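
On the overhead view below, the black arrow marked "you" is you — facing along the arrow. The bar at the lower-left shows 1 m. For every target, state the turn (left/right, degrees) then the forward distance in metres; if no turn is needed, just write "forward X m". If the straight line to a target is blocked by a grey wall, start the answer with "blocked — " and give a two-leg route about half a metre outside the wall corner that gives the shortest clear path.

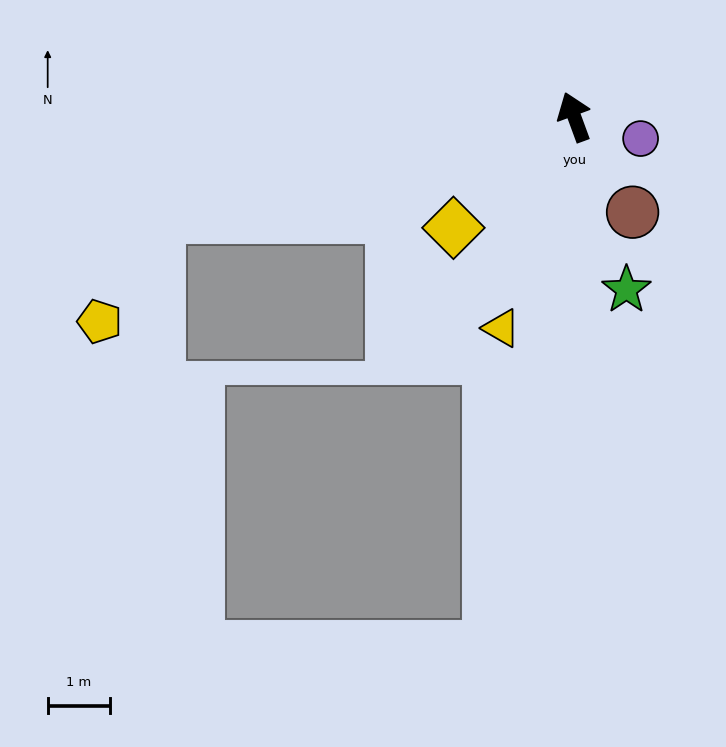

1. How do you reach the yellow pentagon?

blocked — turn left 83°, forward 6.9 m, then turn left 47°, forward 1.9 m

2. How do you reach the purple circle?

turn right 128°, forward 1.1 m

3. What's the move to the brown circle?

turn right 169°, forward 1.8 m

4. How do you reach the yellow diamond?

turn left 112°, forward 2.6 m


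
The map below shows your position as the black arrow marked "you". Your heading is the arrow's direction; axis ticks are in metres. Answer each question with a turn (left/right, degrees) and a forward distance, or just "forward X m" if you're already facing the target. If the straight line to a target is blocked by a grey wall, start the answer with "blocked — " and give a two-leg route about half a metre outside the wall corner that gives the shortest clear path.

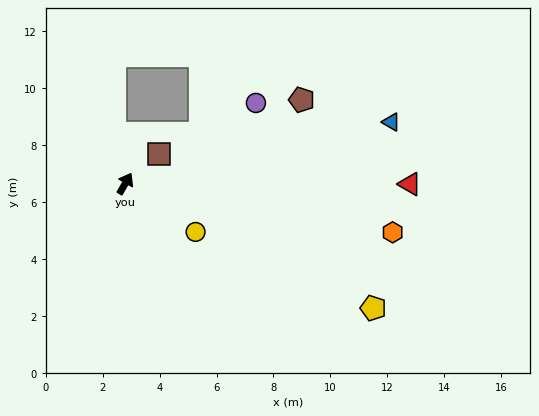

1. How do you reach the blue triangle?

turn right 47°, forward 9.6 m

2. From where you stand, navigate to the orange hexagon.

turn right 71°, forward 9.5 m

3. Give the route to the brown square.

turn right 19°, forward 1.6 m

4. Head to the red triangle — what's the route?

turn right 60°, forward 10.0 m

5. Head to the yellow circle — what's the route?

turn right 95°, forward 3.0 m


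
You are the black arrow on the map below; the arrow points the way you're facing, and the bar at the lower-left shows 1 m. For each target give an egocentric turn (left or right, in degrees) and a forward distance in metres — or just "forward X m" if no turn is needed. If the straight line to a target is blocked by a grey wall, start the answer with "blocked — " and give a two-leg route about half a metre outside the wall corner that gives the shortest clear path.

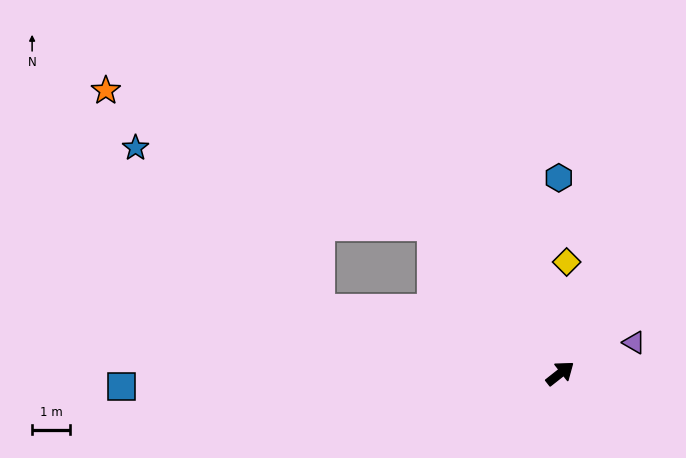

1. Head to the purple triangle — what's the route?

turn right 16°, forward 2.1 m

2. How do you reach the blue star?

blocked — turn left 127°, forward 6.6 m, then turn right 27°, forward 6.4 m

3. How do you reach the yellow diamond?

turn left 48°, forward 2.9 m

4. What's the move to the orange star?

blocked — turn left 92°, forward 5.2 m, then turn left 27°, forward 9.3 m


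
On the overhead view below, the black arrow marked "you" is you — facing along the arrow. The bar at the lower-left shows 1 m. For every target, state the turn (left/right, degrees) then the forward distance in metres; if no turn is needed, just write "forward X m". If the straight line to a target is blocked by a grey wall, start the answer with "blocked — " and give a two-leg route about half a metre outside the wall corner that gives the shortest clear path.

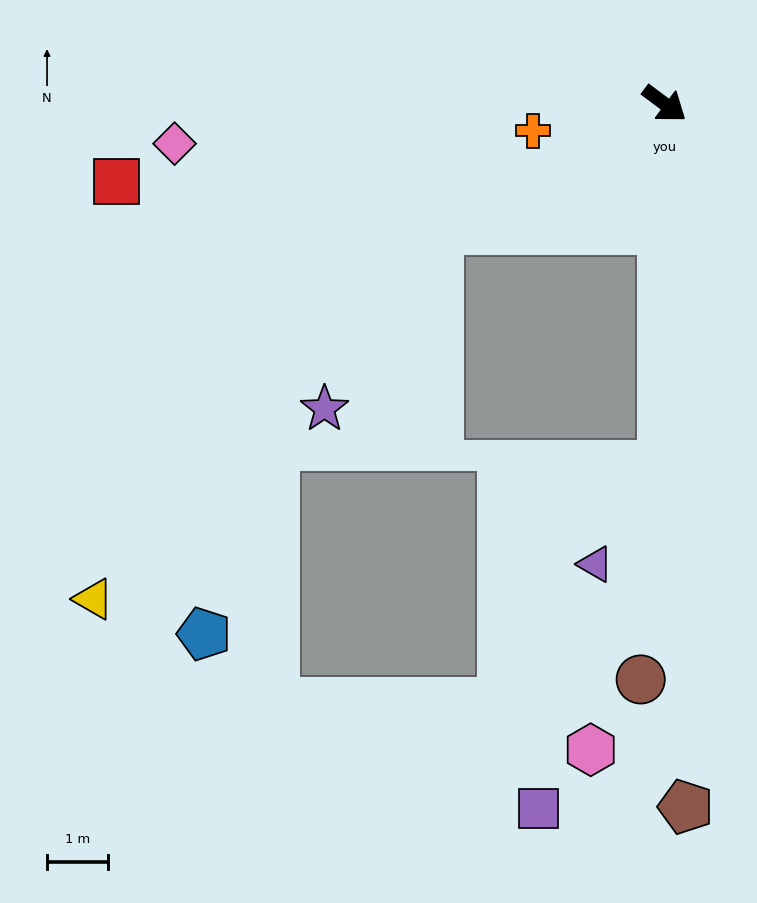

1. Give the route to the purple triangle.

blocked — turn right 53°, forward 5.9 m, then turn right 35°, forward 1.9 m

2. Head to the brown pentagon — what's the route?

turn right 52°, forward 11.5 m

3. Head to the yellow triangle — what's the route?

blocked — turn right 114°, forward 4.2 m, then turn left 18°, forward 8.3 m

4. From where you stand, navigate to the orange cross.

turn right 132°, forward 2.2 m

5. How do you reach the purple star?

blocked — turn right 114°, forward 4.2 m, then turn left 29°, forward 3.5 m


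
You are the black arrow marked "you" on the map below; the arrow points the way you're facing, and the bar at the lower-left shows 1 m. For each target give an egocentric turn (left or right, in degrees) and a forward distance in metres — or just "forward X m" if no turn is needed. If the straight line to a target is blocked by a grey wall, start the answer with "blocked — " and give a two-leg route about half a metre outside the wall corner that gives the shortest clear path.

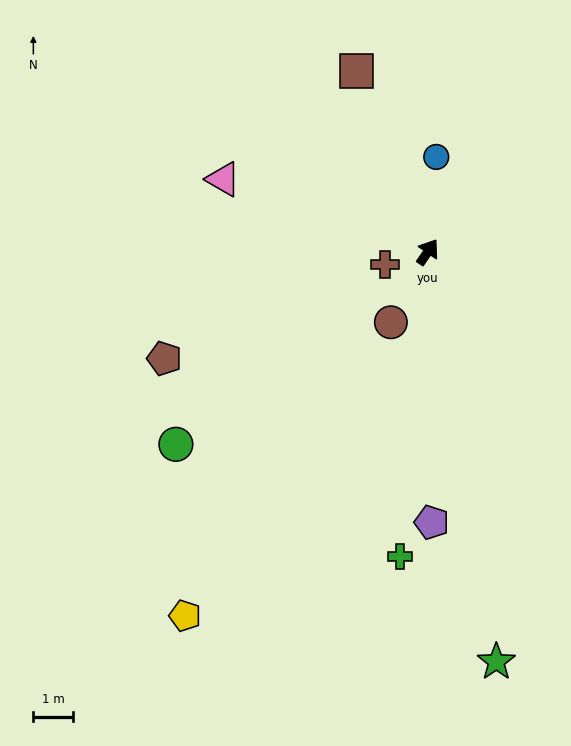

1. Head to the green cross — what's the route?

turn right 151°, forward 7.7 m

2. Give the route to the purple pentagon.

turn right 145°, forward 6.8 m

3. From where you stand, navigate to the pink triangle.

turn left 105°, forward 5.4 m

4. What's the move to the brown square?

turn left 56°, forward 4.9 m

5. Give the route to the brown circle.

turn right 173°, forward 2.0 m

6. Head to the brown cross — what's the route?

turn left 141°, forward 1.1 m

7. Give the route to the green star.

turn right 136°, forward 10.4 m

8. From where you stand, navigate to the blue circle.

turn left 29°, forward 2.4 m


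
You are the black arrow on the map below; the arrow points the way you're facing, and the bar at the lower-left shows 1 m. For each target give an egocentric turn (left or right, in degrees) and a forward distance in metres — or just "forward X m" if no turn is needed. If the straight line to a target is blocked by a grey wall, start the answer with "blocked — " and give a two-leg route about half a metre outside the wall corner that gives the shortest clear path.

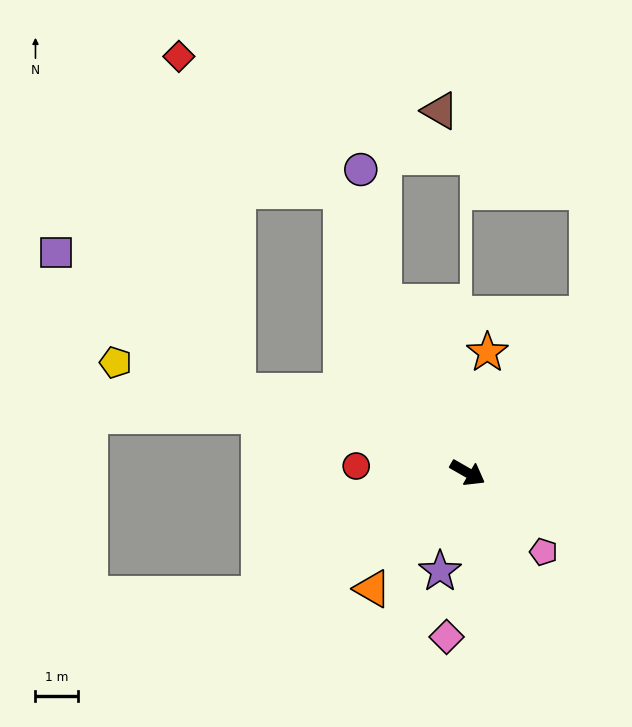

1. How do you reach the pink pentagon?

turn right 16°, forward 2.6 m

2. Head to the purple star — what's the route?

turn right 76°, forward 2.4 m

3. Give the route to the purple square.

blocked — turn right 170°, forward 5.7 m, then turn right 18°, forward 5.3 m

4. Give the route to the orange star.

turn left 111°, forward 2.8 m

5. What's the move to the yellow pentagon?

turn right 168°, forward 8.6 m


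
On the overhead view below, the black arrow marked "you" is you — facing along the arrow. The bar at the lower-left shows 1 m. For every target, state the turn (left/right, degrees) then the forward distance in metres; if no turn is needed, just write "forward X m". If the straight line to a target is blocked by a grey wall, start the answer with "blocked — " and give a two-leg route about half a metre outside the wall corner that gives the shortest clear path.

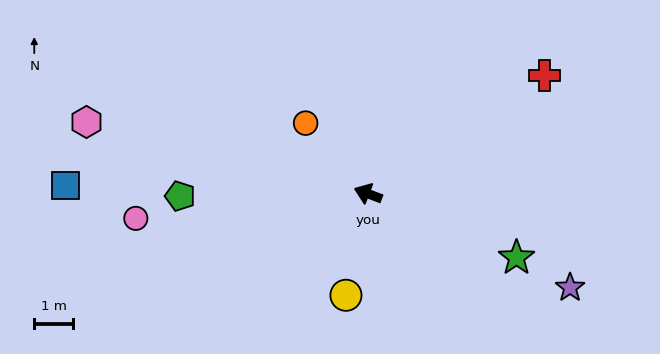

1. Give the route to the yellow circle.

turn left 99°, forward 2.7 m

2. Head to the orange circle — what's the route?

turn right 28°, forward 2.4 m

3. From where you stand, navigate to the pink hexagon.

turn left 6°, forward 7.4 m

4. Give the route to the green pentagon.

turn left 21°, forward 4.8 m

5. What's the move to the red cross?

turn right 125°, forward 5.4 m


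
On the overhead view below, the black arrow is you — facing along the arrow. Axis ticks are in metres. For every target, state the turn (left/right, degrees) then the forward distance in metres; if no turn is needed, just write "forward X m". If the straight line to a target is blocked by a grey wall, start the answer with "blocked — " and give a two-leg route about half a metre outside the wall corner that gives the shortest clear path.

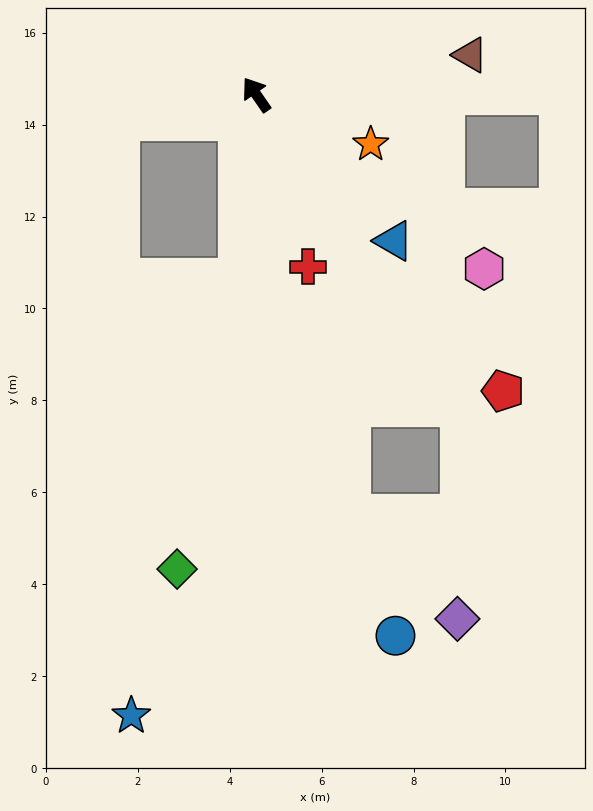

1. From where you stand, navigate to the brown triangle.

turn right 114°, forward 4.7 m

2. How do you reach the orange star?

turn right 148°, forward 2.7 m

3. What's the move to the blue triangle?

turn right 171°, forward 4.4 m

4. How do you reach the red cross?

turn left 162°, forward 3.9 m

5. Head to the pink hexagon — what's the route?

turn right 162°, forward 6.2 m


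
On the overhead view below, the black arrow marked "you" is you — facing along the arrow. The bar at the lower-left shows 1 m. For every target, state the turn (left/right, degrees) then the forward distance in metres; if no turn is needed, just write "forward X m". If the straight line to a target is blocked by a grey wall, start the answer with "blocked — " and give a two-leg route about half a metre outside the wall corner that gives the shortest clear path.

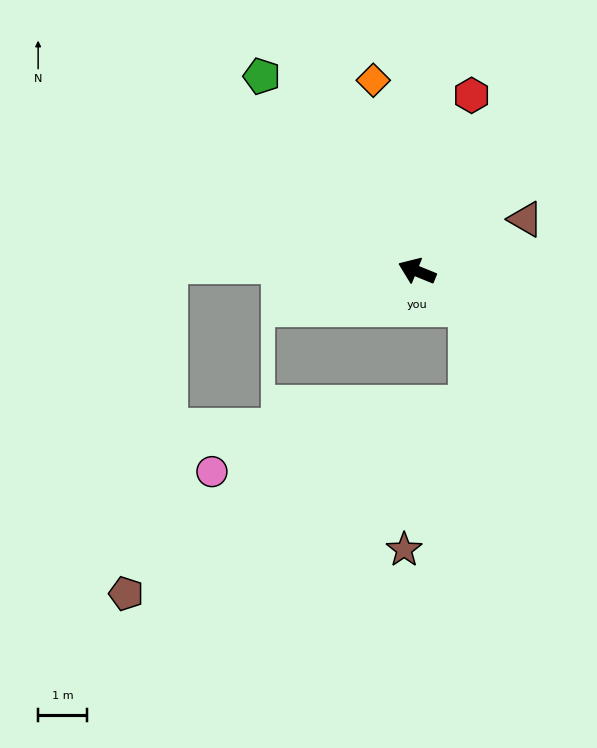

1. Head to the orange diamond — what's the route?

turn right 55°, forward 4.0 m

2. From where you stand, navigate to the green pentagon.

turn right 29°, forward 5.1 m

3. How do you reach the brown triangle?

turn right 132°, forward 2.5 m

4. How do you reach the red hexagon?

turn right 85°, forward 3.8 m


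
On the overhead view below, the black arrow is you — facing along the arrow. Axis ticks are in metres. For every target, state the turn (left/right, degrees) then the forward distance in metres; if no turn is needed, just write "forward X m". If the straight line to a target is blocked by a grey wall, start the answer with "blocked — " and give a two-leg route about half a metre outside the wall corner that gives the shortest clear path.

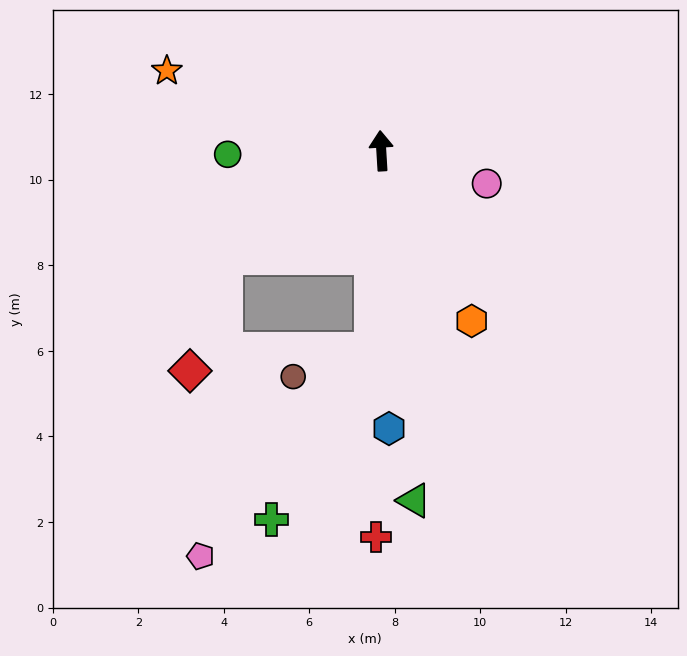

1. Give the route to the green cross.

blocked — turn left 174°, forward 4.7 m, then turn right 28°, forward 4.6 m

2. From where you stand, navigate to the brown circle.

blocked — turn left 174°, forward 4.7 m, then turn right 69°, forward 1.9 m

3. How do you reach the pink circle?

turn right 111°, forward 2.6 m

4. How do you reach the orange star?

turn left 66°, forward 5.4 m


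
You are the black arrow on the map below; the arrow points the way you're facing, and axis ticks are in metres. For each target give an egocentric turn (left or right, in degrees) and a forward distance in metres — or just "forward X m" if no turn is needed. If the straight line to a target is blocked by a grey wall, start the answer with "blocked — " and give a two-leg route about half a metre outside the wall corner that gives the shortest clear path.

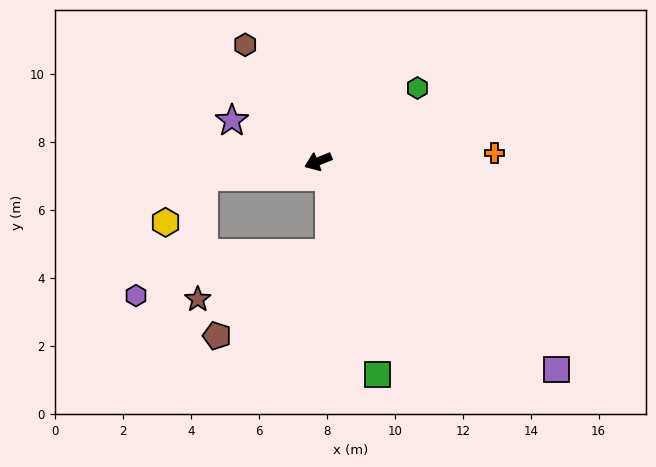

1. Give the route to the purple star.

turn right 47°, forward 2.8 m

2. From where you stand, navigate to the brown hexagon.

turn right 80°, forward 4.0 m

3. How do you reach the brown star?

blocked — turn right 14°, forward 3.4 m, then turn left 79°, forward 3.6 m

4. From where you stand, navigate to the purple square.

turn left 117°, forward 9.3 m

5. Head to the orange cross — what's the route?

turn left 161°, forward 5.2 m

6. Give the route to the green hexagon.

turn right 165°, forward 3.6 m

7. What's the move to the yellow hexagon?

blocked — turn right 14°, forward 3.4 m, then turn left 42°, forward 1.8 m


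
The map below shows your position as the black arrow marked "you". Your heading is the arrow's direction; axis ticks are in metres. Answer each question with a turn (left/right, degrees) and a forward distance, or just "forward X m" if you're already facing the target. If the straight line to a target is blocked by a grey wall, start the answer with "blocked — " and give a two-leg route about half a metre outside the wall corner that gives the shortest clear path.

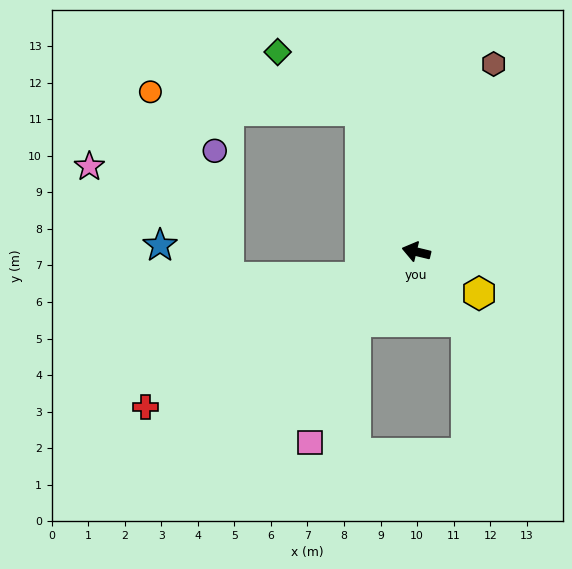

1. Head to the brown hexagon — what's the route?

turn right 99°, forward 5.6 m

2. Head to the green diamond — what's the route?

blocked — turn right 55°, forward 4.2 m, then turn left 33°, forward 2.8 m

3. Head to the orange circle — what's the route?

blocked — turn right 55°, forward 4.2 m, then turn left 64°, forward 5.8 m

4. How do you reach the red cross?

turn left 43°, forward 8.5 m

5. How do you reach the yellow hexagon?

turn left 160°, forward 2.1 m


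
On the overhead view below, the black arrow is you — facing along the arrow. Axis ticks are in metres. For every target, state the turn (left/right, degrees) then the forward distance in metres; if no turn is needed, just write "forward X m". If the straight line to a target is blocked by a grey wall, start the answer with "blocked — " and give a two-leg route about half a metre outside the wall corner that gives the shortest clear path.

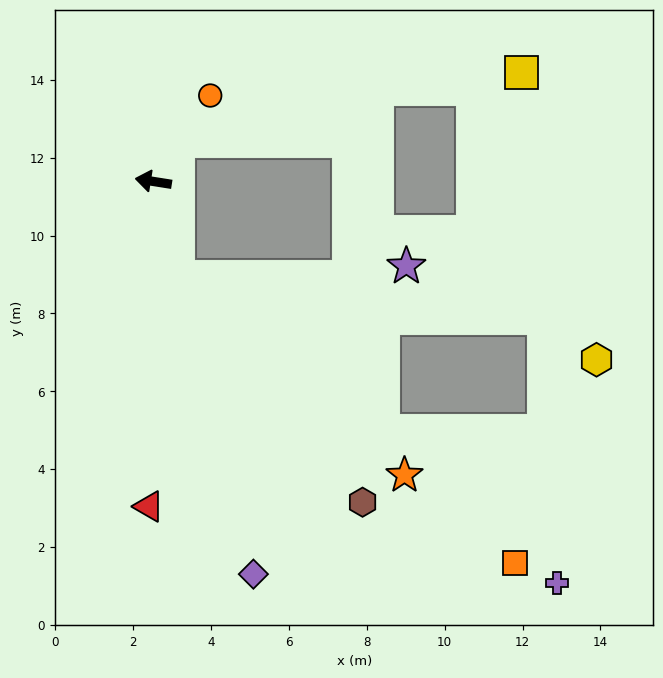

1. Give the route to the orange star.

blocked — turn left 114°, forward 2.5 m, then turn left 34°, forward 7.7 m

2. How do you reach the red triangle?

turn left 98°, forward 8.3 m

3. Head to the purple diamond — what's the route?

turn left 113°, forward 10.4 m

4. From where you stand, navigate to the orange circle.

turn right 115°, forward 2.6 m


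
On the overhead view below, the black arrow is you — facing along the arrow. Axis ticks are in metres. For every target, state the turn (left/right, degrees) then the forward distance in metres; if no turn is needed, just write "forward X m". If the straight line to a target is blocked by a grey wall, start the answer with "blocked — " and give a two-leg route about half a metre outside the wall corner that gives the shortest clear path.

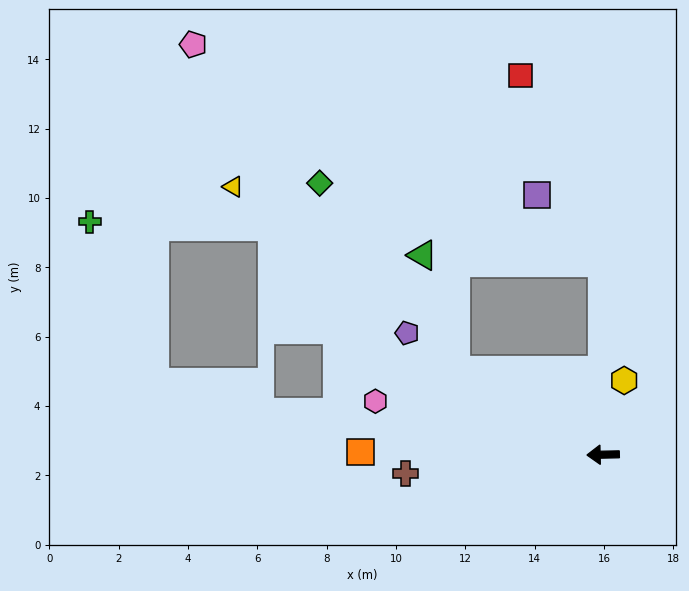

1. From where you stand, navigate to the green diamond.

blocked — turn right 91°, forward 5.5 m, then turn left 74°, forward 8.5 m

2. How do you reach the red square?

blocked — turn right 91°, forward 5.5 m, then turn left 23°, forward 5.9 m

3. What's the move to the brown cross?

turn left 4°, forward 5.7 m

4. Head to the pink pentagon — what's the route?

blocked — turn right 91°, forward 5.5 m, then turn left 62°, forward 13.4 m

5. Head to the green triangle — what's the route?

blocked — turn right 31°, forward 4.9 m, then turn right 45°, forward 3.5 m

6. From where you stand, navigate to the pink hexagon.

turn right 14°, forward 6.7 m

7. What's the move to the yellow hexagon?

turn right 107°, forward 2.2 m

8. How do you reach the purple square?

blocked — turn right 91°, forward 5.5 m, then turn left 44°, forward 2.7 m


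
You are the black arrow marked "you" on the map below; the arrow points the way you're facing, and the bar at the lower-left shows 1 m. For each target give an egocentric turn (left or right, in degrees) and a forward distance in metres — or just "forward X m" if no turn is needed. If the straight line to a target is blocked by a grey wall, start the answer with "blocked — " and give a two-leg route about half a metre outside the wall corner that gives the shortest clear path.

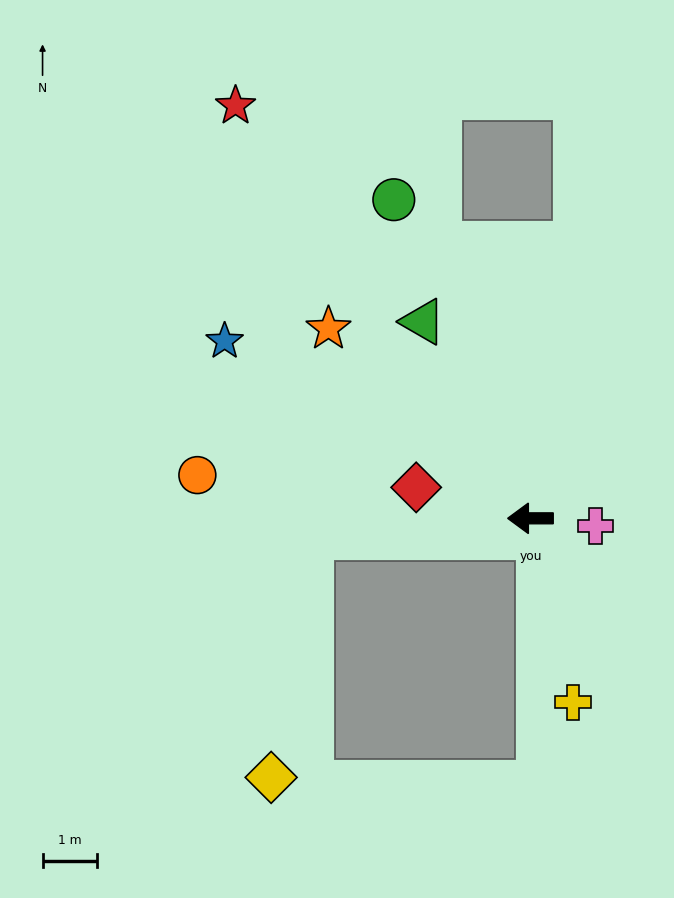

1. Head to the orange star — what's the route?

turn right 43°, forward 5.1 m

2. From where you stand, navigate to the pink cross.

turn left 173°, forward 1.2 m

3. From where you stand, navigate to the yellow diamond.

blocked — turn left 5°, forward 4.0 m, then turn left 76°, forward 4.5 m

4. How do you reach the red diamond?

turn right 15°, forward 2.2 m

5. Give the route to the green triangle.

turn right 61°, forward 4.1 m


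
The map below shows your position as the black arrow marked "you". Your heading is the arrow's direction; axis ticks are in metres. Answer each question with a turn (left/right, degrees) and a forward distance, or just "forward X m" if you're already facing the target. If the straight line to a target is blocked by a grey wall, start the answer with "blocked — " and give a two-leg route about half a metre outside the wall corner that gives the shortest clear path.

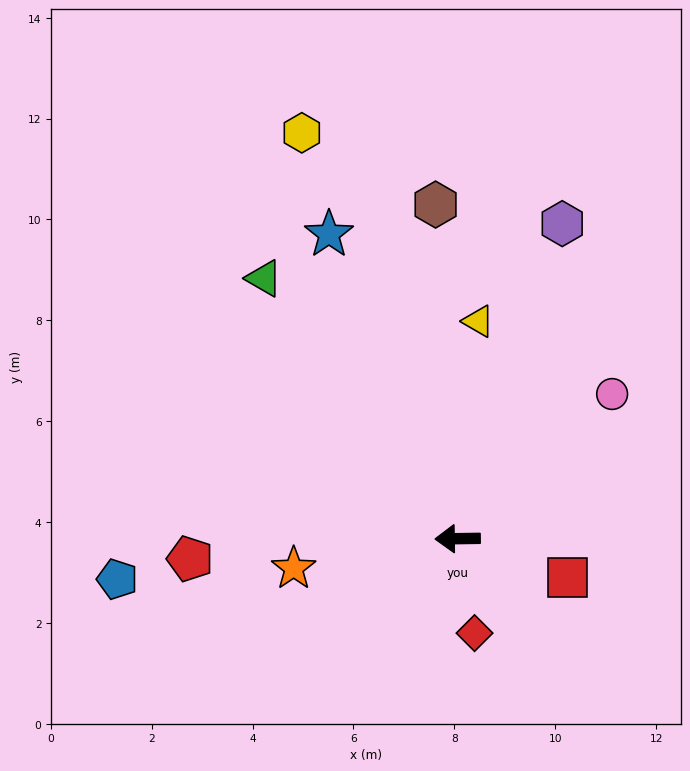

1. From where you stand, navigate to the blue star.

turn right 68°, forward 6.6 m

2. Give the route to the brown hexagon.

turn right 87°, forward 6.6 m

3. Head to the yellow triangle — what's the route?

turn right 96°, forward 4.3 m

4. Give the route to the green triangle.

turn right 54°, forward 6.4 m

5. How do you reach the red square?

turn left 160°, forward 2.3 m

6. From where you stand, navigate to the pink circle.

turn right 138°, forward 4.2 m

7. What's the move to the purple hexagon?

turn right 109°, forward 6.6 m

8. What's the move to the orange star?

turn left 9°, forward 3.3 m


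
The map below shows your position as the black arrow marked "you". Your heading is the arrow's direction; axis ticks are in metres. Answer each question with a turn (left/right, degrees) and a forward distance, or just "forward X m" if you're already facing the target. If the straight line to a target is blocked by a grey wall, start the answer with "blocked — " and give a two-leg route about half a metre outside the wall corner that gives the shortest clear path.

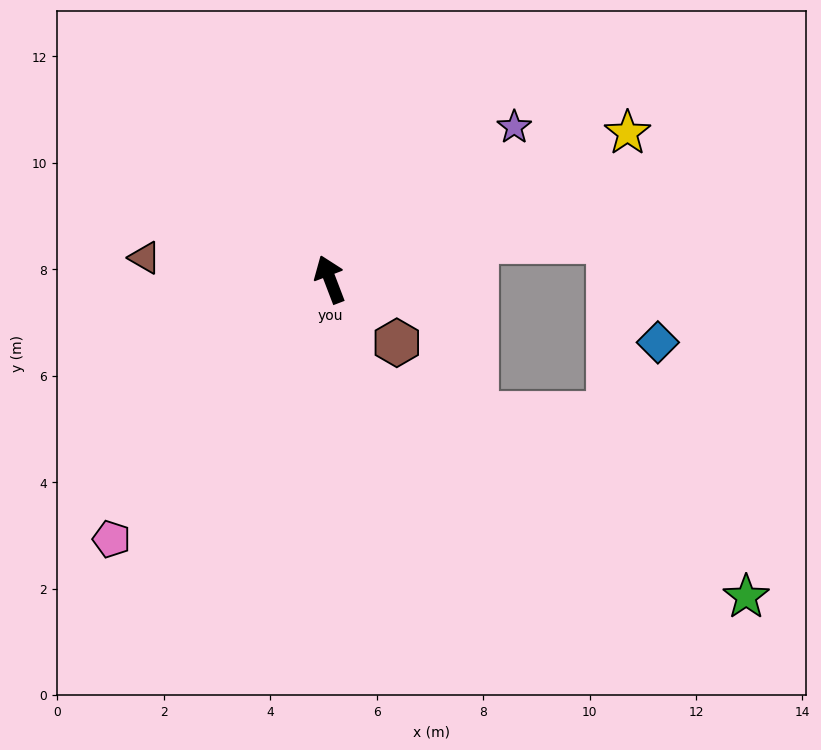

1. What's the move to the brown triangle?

turn left 62°, forward 3.5 m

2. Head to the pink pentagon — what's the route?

turn left 119°, forward 6.4 m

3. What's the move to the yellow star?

turn right 85°, forward 6.2 m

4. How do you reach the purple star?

turn right 71°, forward 4.5 m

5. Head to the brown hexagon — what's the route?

turn right 154°, forward 1.7 m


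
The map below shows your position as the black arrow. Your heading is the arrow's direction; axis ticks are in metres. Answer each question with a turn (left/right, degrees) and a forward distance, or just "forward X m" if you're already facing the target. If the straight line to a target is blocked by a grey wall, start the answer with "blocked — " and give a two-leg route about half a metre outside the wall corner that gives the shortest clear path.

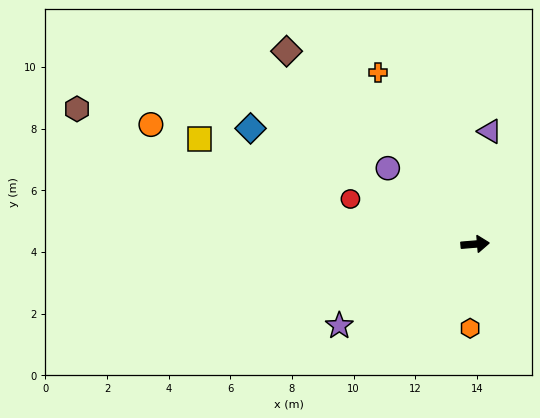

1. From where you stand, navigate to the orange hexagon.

turn right 98°, forward 2.7 m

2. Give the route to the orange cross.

turn left 115°, forward 6.4 m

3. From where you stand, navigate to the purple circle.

turn left 134°, forward 3.8 m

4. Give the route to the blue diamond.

turn left 148°, forward 8.2 m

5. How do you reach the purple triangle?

turn left 78°, forward 3.7 m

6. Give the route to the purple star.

turn right 154°, forward 5.1 m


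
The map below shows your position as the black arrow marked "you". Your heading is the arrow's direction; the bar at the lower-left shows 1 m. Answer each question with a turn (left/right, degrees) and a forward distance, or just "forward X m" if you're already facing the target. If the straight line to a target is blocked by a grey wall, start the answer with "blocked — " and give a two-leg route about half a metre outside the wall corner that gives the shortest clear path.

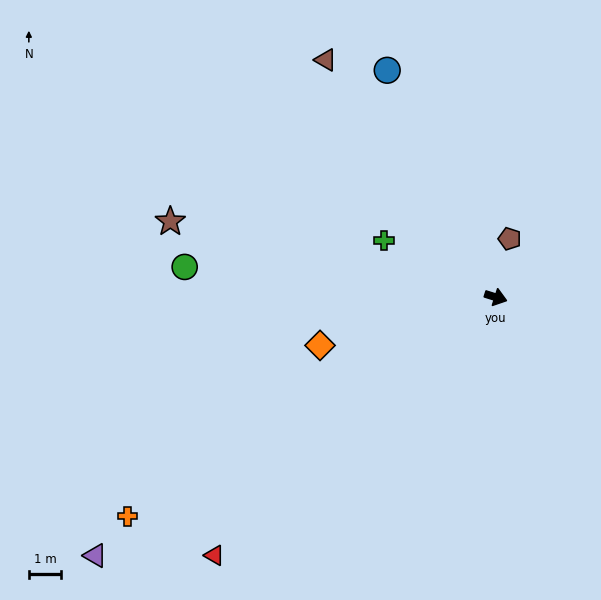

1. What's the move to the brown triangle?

turn left 143°, forward 9.0 m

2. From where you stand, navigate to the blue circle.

turn left 133°, forward 7.8 m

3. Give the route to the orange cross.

turn right 132°, forward 13.3 m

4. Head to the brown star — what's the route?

turn right 176°, forward 10.3 m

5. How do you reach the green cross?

turn left 171°, forward 3.9 m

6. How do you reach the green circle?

turn right 168°, forward 9.7 m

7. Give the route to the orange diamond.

turn right 147°, forward 5.6 m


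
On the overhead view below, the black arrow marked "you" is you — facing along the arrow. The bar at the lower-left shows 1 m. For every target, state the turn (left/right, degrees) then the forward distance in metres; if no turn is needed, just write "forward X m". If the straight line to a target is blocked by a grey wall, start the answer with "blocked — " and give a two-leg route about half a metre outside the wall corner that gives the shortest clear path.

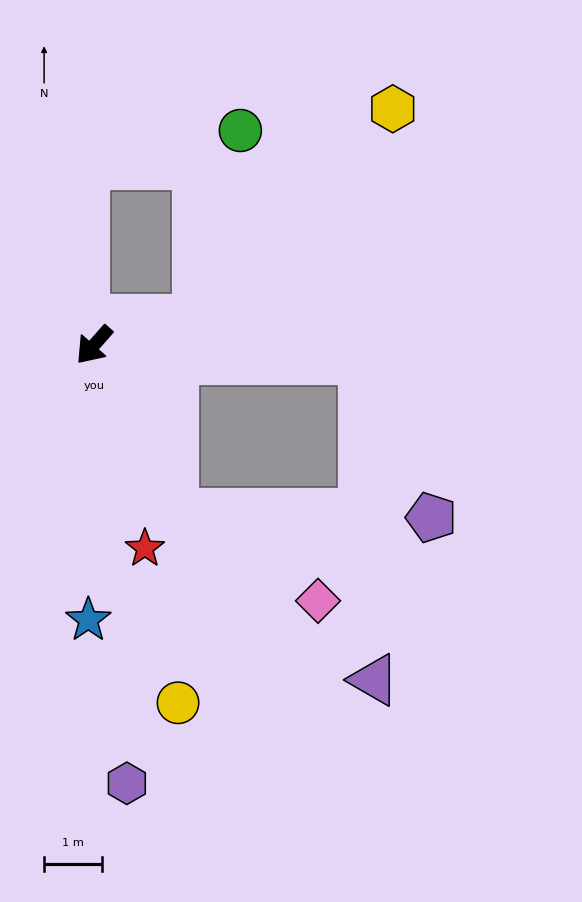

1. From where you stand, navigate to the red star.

turn left 55°, forward 3.6 m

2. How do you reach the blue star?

turn left 40°, forward 4.7 m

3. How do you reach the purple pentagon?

blocked — turn left 128°, forward 4.6 m, then turn right 63°, forward 2.9 m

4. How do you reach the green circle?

blocked — turn left 146°, forward 1.8 m, then turn left 62°, forward 3.3 m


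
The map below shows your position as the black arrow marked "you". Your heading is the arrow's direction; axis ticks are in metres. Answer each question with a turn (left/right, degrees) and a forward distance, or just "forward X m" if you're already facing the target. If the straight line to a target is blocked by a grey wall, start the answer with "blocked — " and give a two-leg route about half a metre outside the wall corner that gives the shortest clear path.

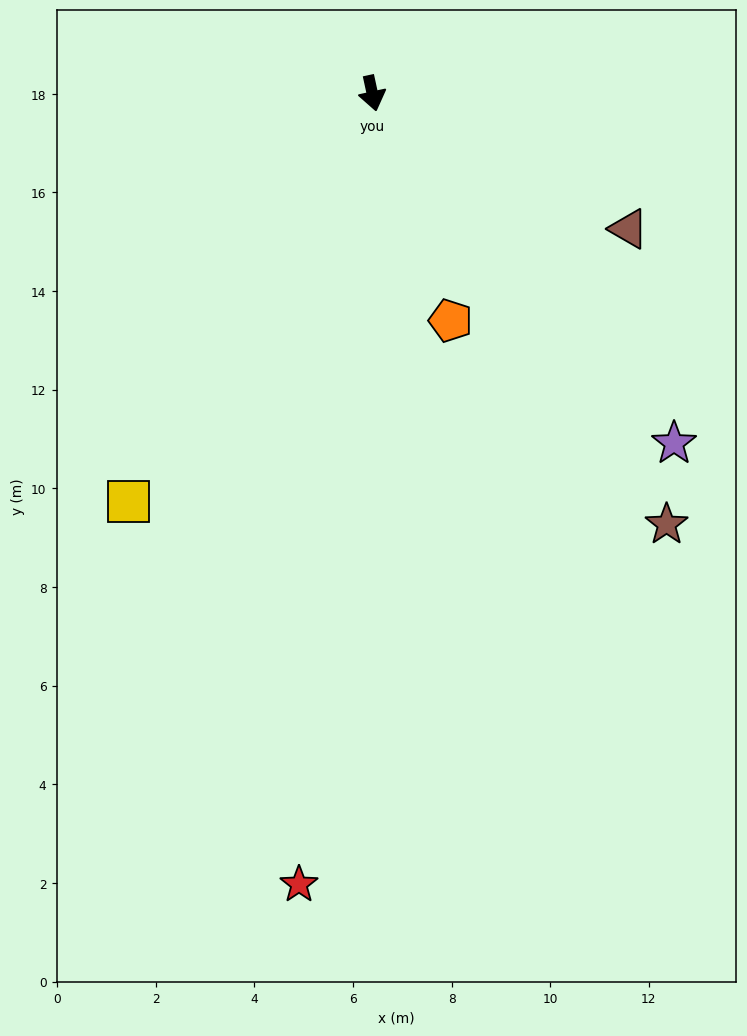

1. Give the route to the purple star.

turn left 29°, forward 9.4 m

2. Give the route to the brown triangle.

turn left 50°, forward 5.9 m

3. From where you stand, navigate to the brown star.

turn left 22°, forward 10.6 m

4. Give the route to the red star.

turn right 18°, forward 16.1 m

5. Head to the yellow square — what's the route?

turn right 43°, forward 9.6 m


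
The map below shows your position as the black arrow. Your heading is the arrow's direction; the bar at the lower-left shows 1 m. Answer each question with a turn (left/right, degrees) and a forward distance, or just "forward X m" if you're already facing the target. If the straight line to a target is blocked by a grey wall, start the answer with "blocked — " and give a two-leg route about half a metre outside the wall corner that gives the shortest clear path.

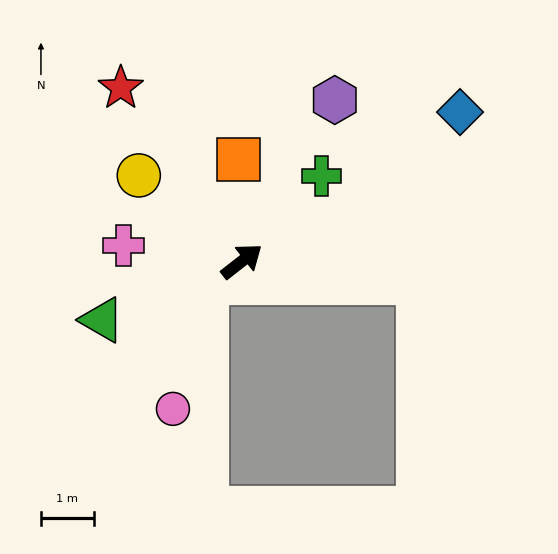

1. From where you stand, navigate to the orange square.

turn left 54°, forward 1.9 m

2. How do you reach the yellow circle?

turn left 102°, forward 2.5 m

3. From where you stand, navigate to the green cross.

turn left 9°, forward 2.2 m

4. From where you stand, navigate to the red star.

turn left 87°, forward 4.0 m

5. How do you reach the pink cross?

turn left 134°, forward 2.3 m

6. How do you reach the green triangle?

turn left 165°, forward 2.9 m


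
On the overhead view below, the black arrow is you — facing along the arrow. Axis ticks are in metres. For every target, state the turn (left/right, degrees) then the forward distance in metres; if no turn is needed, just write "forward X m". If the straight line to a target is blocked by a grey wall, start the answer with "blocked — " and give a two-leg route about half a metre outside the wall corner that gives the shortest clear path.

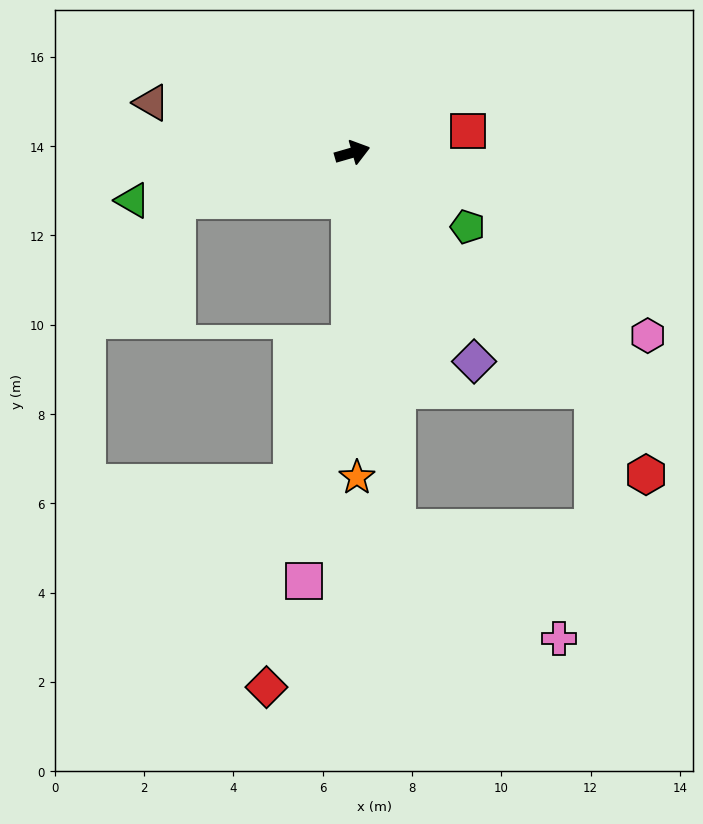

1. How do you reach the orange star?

turn right 105°, forward 7.3 m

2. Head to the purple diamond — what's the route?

turn right 76°, forward 5.4 m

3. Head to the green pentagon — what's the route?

turn right 49°, forward 3.1 m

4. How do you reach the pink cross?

blocked — turn right 99°, forward 8.5 m, then turn left 49°, forward 4.4 m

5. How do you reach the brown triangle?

turn left 150°, forward 4.6 m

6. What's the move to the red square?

turn right 5°, forward 2.6 m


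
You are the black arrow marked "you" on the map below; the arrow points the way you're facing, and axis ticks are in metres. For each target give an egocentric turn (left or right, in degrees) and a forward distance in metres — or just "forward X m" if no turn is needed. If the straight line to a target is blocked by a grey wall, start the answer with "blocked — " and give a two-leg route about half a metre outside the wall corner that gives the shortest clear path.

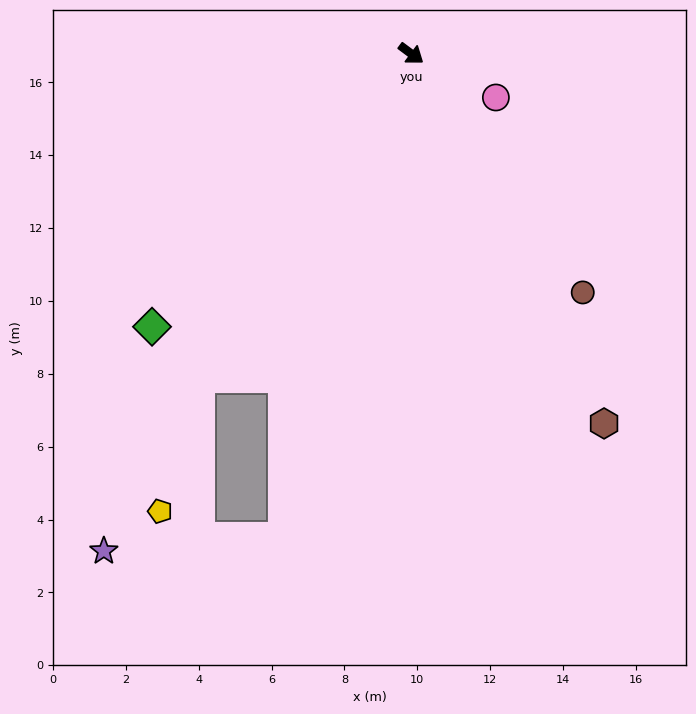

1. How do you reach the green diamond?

turn right 97°, forward 10.3 m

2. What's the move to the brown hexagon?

turn right 26°, forward 11.4 m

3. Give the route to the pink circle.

turn left 9°, forward 2.6 m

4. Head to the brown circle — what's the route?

turn right 18°, forward 8.1 m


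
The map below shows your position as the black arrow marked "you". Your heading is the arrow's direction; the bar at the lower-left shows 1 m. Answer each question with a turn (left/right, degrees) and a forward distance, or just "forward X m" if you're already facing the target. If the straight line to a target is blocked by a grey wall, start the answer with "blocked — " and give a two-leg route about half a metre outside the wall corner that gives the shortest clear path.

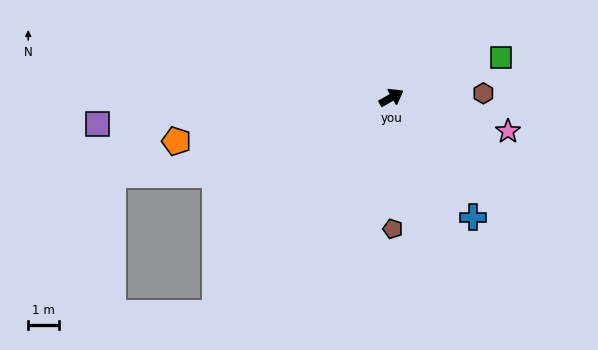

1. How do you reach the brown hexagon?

turn right 27°, forward 2.9 m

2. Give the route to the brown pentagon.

turn right 119°, forward 4.2 m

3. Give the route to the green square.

turn right 10°, forward 3.7 m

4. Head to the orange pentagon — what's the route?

turn left 162°, forward 7.0 m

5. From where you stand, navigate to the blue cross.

turn right 85°, forward 4.6 m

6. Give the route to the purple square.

turn left 155°, forward 9.4 m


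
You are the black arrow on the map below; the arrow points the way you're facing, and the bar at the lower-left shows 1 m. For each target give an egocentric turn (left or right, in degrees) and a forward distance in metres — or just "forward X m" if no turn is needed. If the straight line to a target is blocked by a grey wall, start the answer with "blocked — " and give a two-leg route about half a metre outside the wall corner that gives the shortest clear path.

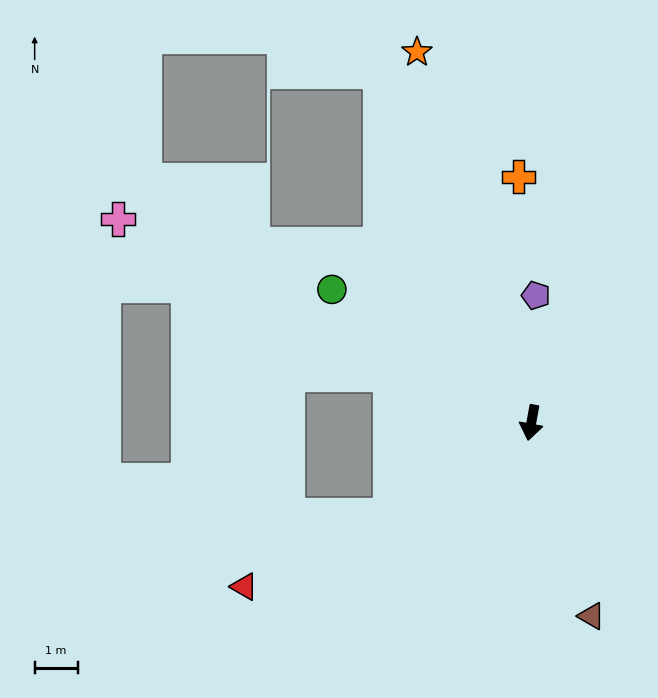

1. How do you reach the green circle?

turn right 113°, forward 5.6 m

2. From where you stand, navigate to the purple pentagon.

turn right 172°, forward 3.0 m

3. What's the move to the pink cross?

turn right 106°, forward 10.7 m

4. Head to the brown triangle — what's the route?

turn left 28°, forward 4.7 m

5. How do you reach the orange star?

turn right 152°, forward 9.1 m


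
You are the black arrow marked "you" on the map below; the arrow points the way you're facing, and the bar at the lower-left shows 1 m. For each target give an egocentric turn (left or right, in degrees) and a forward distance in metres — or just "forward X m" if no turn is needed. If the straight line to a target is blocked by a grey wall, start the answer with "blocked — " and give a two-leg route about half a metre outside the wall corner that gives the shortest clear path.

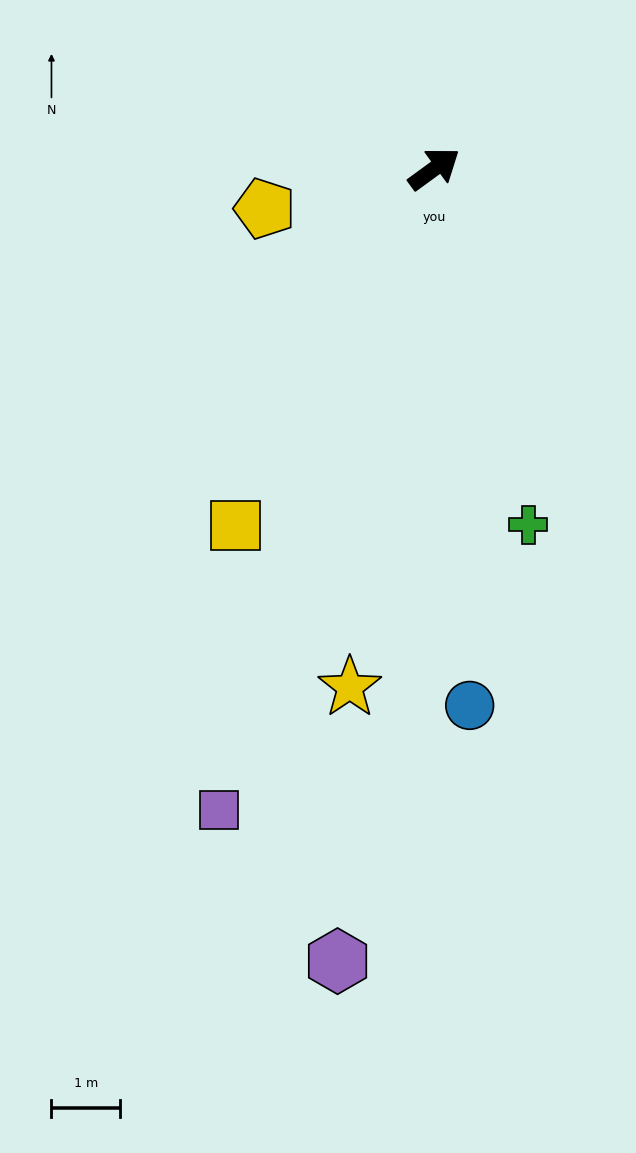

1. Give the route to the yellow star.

turn right 135°, forward 7.6 m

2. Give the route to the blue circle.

turn right 122°, forward 7.8 m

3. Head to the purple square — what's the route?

turn right 145°, forward 9.8 m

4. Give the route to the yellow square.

turn right 155°, forward 5.9 m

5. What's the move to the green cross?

turn right 111°, forward 5.3 m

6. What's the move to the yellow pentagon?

turn left 157°, forward 2.5 m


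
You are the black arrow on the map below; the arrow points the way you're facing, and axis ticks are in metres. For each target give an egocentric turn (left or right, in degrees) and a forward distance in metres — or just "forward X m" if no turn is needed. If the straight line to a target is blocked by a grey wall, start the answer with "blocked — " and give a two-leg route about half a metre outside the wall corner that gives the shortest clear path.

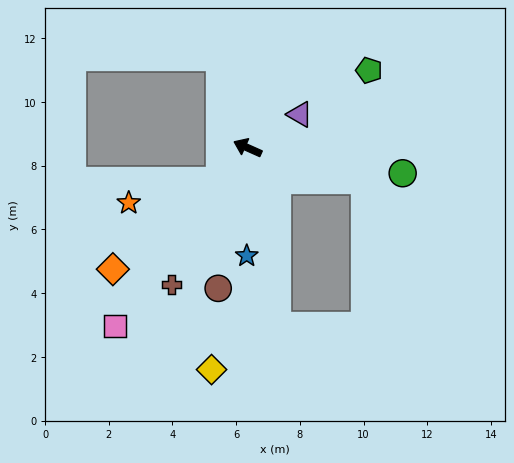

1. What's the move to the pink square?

turn left 77°, forward 7.0 m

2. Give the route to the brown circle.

turn left 102°, forward 4.5 m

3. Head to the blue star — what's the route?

turn left 114°, forward 3.4 m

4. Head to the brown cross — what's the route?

turn left 85°, forward 4.9 m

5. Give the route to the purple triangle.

turn right 123°, forward 1.9 m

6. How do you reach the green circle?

turn right 165°, forward 4.9 m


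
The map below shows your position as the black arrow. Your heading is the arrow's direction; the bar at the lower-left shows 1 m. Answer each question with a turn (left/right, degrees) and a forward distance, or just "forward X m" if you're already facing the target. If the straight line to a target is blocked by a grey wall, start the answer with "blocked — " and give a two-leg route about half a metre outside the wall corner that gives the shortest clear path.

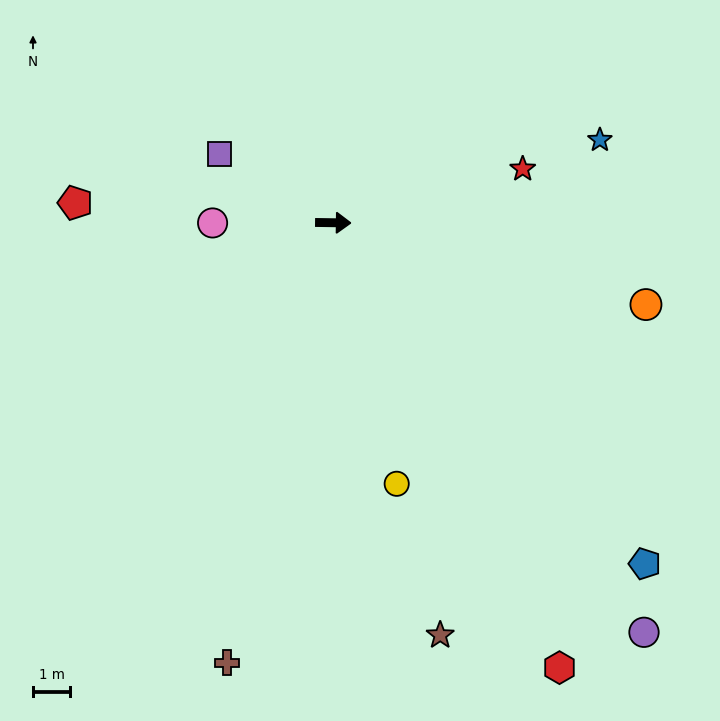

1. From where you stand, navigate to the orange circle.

turn right 14°, forward 8.8 m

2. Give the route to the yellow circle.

turn right 76°, forward 7.3 m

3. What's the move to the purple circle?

turn right 52°, forward 13.9 m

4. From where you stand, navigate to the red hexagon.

turn right 62°, forward 13.5 m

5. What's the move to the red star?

turn left 17°, forward 5.3 m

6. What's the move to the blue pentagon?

turn right 47°, forward 12.5 m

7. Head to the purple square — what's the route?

turn left 150°, forward 3.6 m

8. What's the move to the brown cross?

turn right 103°, forward 12.3 m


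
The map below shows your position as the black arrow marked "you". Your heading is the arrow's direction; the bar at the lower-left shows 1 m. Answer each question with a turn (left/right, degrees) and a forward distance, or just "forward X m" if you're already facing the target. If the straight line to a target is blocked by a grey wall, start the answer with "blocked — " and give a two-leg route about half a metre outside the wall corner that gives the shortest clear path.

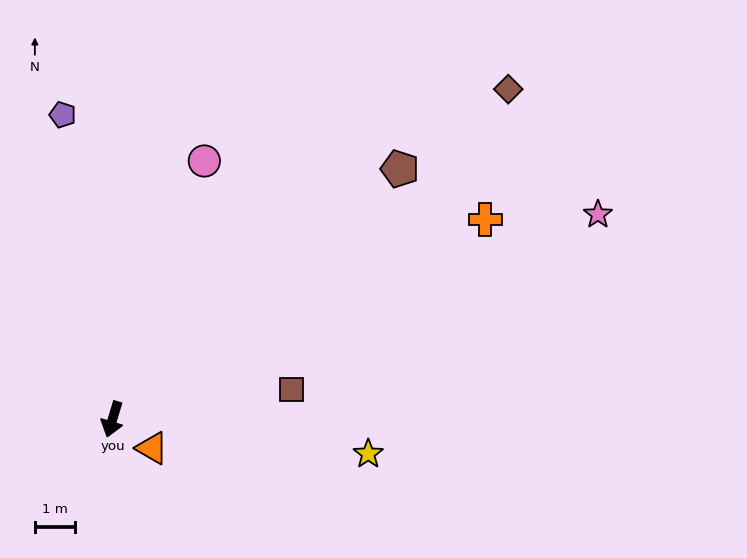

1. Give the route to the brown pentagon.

turn left 148°, forward 9.4 m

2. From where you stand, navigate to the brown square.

turn left 116°, forward 4.5 m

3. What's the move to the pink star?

turn left 130°, forward 13.1 m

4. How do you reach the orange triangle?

turn left 71°, forward 1.2 m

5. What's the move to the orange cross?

turn left 135°, forward 10.5 m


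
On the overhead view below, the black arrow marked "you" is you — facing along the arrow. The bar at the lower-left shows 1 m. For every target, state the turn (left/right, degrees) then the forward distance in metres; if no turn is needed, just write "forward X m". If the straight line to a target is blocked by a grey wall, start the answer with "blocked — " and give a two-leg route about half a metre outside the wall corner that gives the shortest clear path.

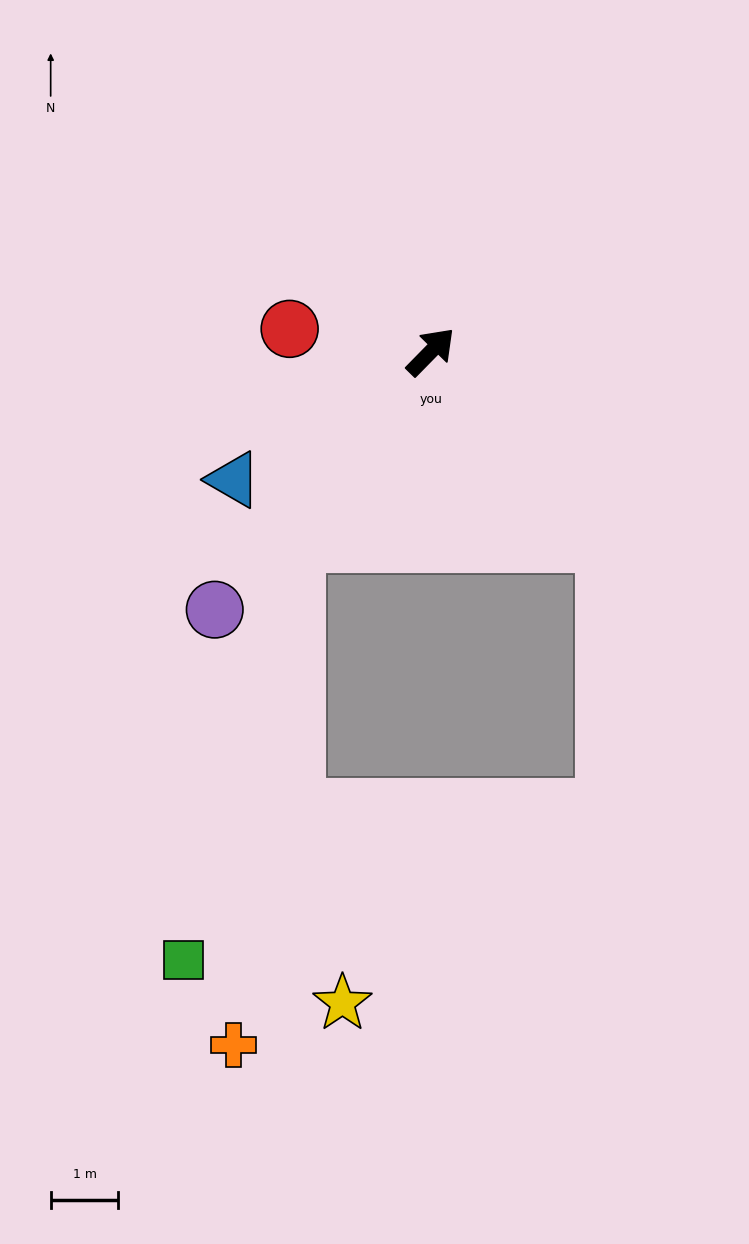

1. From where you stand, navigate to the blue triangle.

turn left 167°, forward 3.5 m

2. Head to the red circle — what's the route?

turn left 125°, forward 2.1 m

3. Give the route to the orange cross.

blocked — turn right 170°, forward 3.5 m, then turn left 27°, forward 7.5 m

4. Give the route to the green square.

blocked — turn right 170°, forward 3.5 m, then turn left 19°, forward 6.4 m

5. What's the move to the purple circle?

turn right 175°, forward 5.0 m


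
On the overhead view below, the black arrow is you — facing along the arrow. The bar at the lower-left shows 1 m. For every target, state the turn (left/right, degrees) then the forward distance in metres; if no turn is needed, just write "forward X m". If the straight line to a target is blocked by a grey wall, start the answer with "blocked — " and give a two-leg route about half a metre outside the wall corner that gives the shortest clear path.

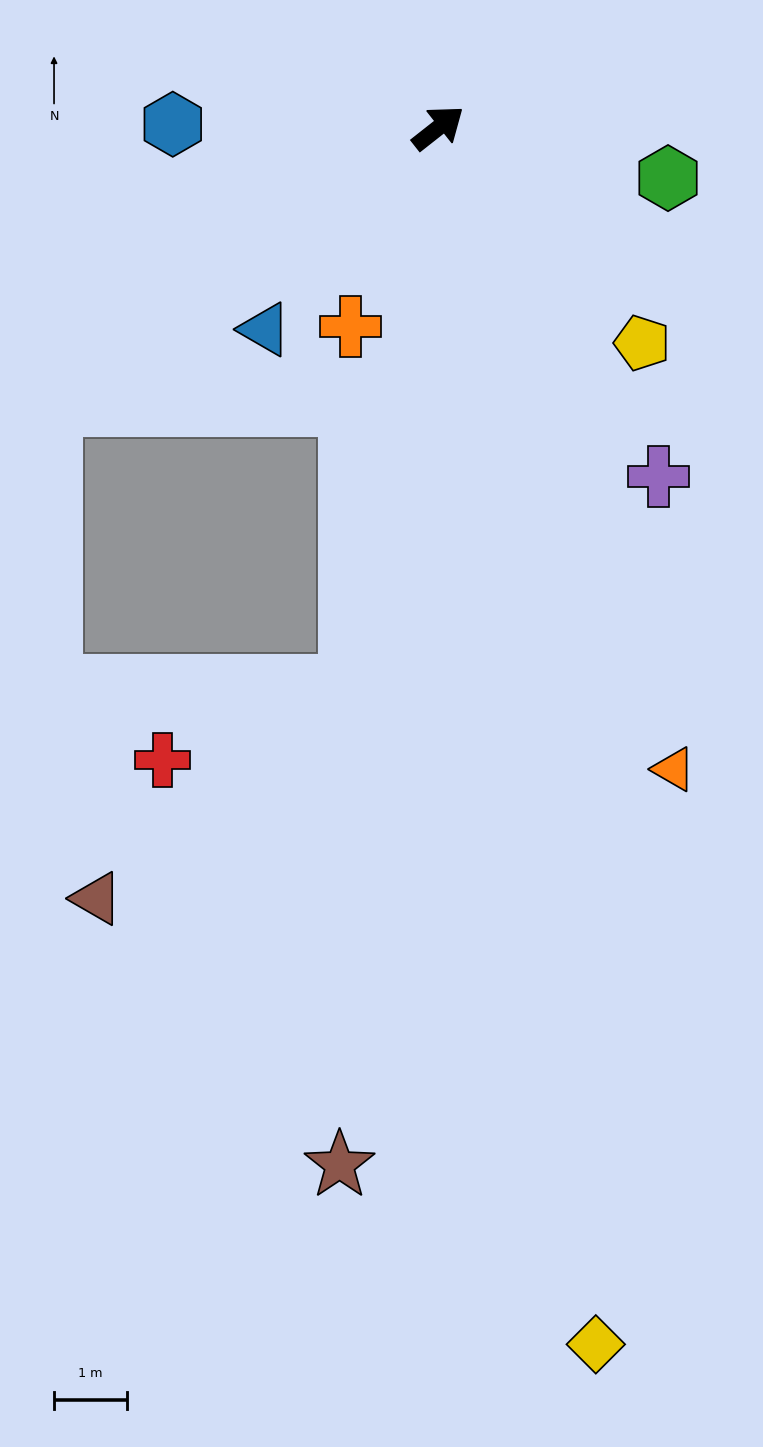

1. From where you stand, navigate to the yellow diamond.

turn right 121°, forward 16.8 m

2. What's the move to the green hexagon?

turn right 51°, forward 3.2 m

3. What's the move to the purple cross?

turn right 96°, forward 5.6 m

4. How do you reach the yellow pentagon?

turn right 85°, forward 4.1 m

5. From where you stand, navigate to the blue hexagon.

turn left 141°, forward 3.6 m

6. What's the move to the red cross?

blocked — turn right 137°, forward 7.7 m, then turn right 60°, forward 2.8 m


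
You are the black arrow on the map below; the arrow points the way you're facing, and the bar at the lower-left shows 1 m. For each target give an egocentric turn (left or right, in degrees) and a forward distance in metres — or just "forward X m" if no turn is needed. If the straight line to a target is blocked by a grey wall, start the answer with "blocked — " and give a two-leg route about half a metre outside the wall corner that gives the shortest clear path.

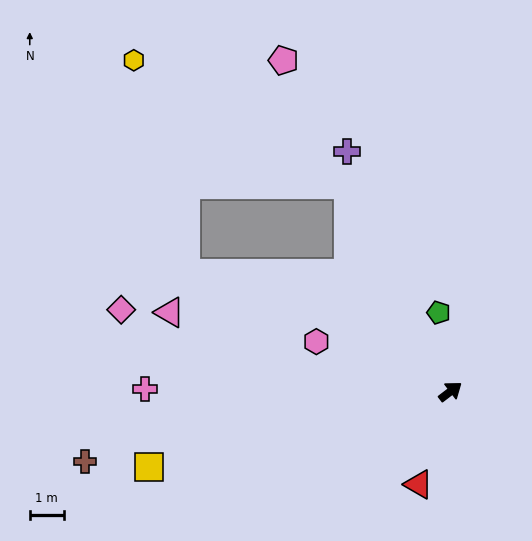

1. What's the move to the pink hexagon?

turn left 122°, forward 4.2 m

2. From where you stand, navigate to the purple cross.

turn left 76°, forward 7.7 m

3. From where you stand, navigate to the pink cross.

turn left 142°, forward 9.0 m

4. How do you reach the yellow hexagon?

blocked — turn left 79°, forward 6.8 m, then turn left 34°, forward 7.3 m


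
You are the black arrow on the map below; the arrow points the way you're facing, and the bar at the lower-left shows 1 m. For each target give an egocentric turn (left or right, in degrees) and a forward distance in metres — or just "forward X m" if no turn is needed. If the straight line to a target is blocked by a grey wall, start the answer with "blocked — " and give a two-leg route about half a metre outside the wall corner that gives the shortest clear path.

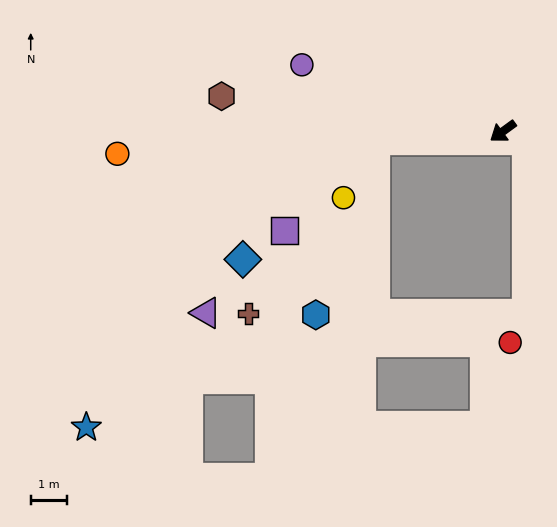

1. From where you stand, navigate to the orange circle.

turn right 33°, forward 10.7 m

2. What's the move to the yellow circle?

blocked — turn right 33°, forward 3.5 m, then turn left 58°, forward 1.8 m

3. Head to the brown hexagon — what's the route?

turn right 43°, forward 7.8 m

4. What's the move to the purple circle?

turn right 54°, forward 5.8 m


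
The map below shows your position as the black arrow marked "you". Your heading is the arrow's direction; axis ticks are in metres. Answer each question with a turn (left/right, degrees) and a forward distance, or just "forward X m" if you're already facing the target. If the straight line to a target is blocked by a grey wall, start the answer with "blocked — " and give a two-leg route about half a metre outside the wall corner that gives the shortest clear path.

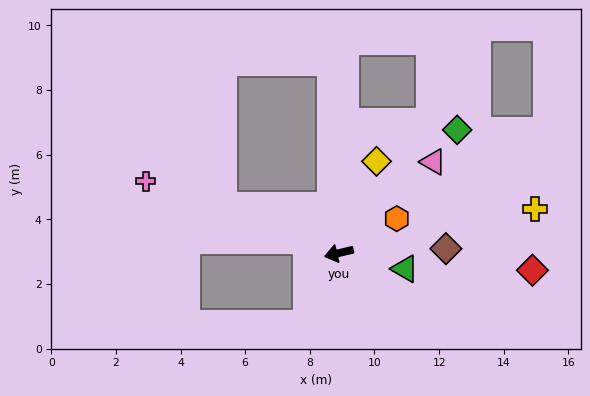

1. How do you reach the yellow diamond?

turn right 125°, forward 3.1 m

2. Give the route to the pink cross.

turn right 34°, forward 6.4 m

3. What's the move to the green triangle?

turn left 153°, forward 2.1 m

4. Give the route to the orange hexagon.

turn right 162°, forward 2.1 m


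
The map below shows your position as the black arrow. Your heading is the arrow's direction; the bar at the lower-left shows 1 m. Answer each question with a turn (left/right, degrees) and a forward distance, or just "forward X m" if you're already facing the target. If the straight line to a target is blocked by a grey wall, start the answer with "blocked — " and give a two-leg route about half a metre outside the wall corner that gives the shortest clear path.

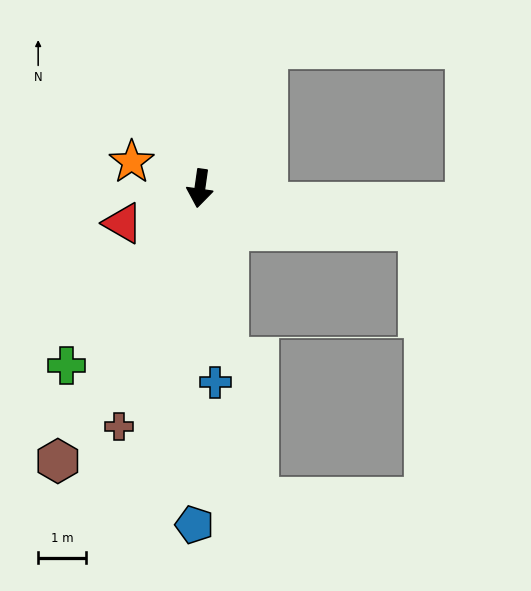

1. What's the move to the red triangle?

turn right 58°, forward 1.8 m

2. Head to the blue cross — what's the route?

turn left 13°, forward 4.0 m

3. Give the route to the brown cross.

turn right 11°, forward 5.2 m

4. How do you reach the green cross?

turn right 29°, forward 4.6 m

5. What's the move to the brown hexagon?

turn right 19°, forward 6.4 m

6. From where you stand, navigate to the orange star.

turn right 103°, forward 1.5 m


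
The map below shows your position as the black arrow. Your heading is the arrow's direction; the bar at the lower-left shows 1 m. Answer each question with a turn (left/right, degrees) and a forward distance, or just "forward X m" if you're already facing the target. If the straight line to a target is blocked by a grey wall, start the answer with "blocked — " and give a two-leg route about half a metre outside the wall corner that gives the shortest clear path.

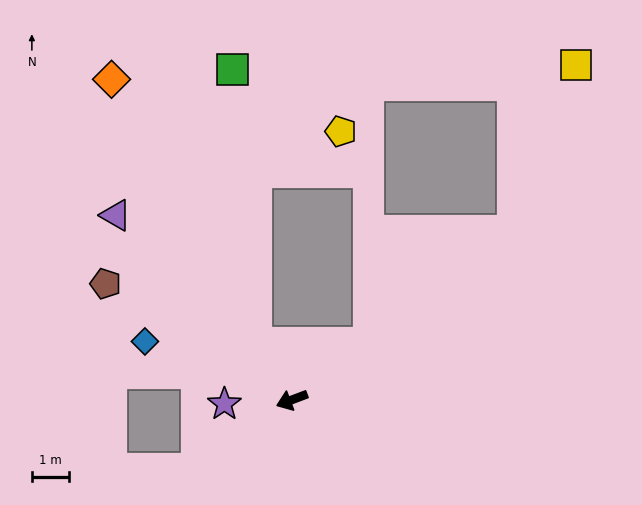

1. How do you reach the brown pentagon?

turn right 53°, forward 5.9 m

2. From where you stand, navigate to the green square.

blocked — turn right 79°, forward 1.8 m, then turn right 27°, forward 7.3 m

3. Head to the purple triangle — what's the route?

turn right 67°, forward 6.8 m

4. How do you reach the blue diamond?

turn right 42°, forward 4.2 m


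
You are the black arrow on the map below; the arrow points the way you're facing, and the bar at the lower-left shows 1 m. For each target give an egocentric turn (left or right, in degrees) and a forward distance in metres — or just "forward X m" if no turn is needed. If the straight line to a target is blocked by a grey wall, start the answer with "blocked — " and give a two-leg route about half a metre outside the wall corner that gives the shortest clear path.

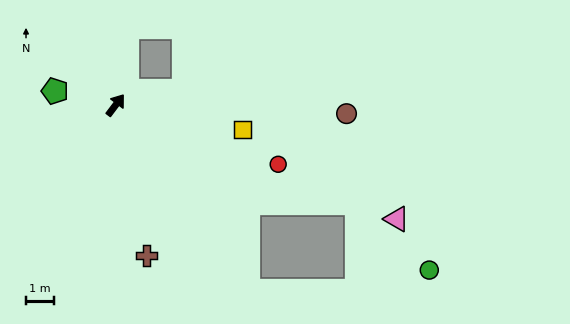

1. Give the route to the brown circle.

turn right 55°, forward 8.1 m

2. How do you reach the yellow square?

turn right 64°, forward 4.6 m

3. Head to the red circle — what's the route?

turn right 73°, forward 6.1 m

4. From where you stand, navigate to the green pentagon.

turn left 114°, forward 2.2 m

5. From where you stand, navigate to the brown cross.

turn right 132°, forward 5.4 m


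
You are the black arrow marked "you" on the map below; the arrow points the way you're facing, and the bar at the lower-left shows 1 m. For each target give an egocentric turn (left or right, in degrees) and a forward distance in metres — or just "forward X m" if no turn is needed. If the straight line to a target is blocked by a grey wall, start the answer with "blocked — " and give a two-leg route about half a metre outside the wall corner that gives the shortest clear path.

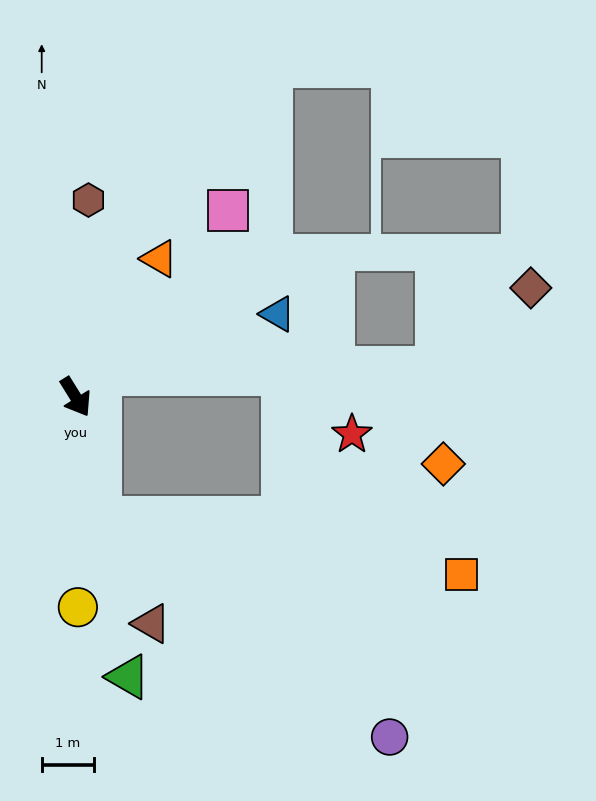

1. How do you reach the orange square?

blocked — turn right 21°, forward 2.4 m, then turn left 70°, forward 7.0 m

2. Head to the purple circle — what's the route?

blocked — turn right 21°, forward 2.4 m, then turn left 42°, forward 7.0 m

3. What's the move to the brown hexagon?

turn left 144°, forward 3.8 m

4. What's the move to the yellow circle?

turn right 31°, forward 4.0 m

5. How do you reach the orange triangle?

turn left 117°, forward 3.1 m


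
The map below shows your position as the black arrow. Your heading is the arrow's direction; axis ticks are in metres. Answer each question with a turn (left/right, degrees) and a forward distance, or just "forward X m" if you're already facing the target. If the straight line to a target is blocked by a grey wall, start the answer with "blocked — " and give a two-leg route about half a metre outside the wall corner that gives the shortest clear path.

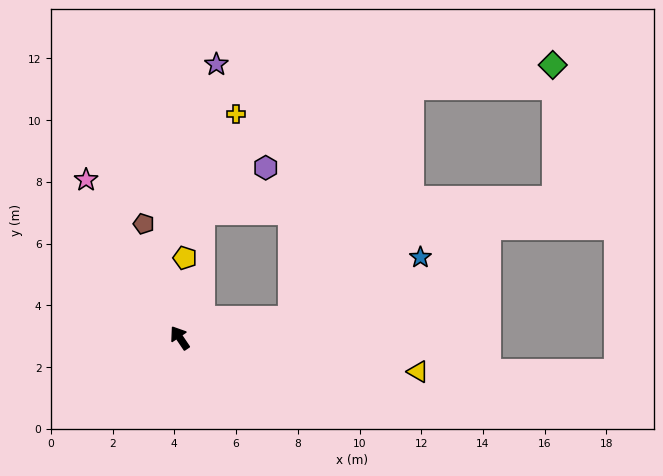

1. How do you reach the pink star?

turn right 3°, forward 5.9 m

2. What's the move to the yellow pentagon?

turn right 38°, forward 2.6 m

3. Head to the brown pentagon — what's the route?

turn right 17°, forward 3.9 m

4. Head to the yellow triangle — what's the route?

turn right 132°, forward 7.8 m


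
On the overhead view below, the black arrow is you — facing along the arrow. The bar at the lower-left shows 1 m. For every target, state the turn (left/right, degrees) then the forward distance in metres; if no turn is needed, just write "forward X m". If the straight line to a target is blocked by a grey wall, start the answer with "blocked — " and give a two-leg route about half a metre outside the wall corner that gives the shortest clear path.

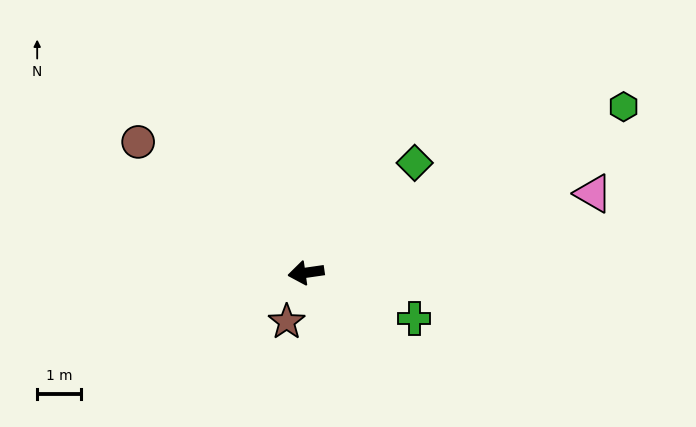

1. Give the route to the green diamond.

turn right 143°, forward 3.5 m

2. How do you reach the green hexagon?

turn right 161°, forward 8.2 m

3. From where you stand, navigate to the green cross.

turn left 149°, forward 2.7 m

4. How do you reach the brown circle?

turn right 46°, forward 4.9 m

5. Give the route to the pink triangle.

turn right 173°, forward 6.8 m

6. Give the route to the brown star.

turn left 60°, forward 1.2 m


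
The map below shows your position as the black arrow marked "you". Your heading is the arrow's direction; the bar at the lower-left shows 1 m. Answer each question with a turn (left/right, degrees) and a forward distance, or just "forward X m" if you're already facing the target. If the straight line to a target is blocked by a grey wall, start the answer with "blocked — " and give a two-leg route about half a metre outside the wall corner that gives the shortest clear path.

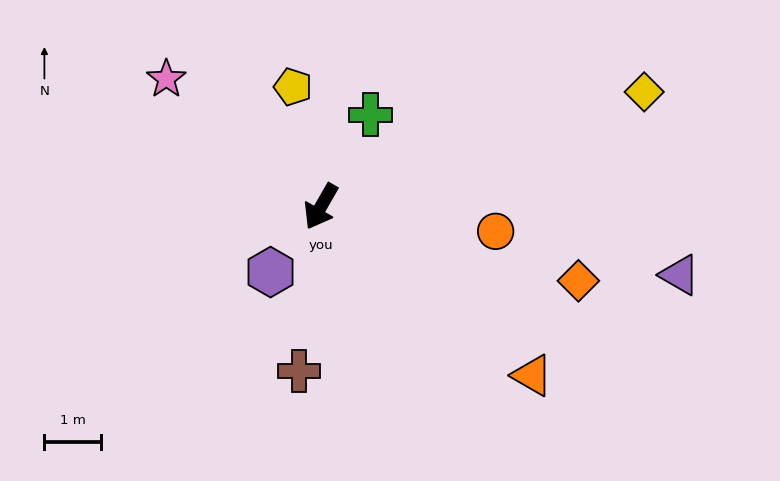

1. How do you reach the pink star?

turn right 100°, forward 3.6 m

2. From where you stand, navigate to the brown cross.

turn left 22°, forward 2.9 m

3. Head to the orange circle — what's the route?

turn left 112°, forward 3.1 m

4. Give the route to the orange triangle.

turn left 81°, forward 4.8 m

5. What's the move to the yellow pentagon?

turn right 137°, forward 2.2 m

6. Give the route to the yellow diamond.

turn left 139°, forward 6.1 m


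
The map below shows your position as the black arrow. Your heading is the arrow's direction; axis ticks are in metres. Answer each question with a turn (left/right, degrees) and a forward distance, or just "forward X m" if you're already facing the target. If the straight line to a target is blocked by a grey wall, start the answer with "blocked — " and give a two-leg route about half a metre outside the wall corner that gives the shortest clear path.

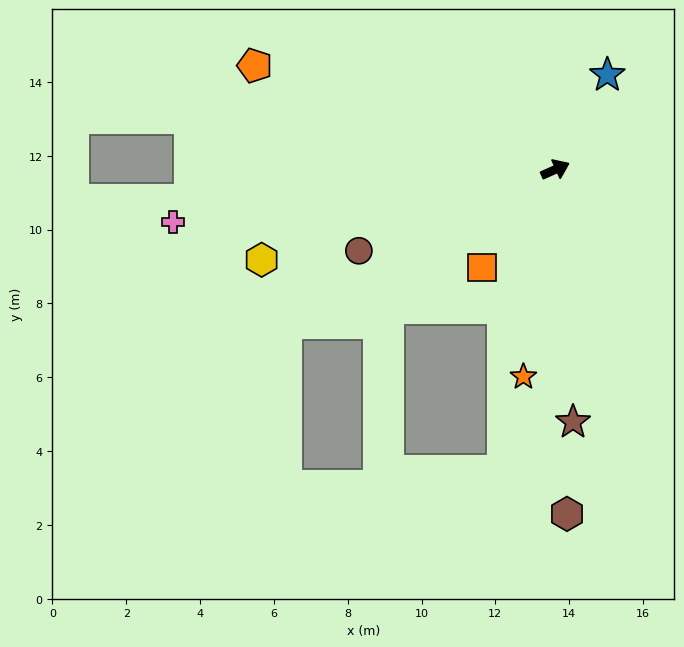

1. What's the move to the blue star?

turn left 37°, forward 2.9 m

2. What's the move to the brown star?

turn right 110°, forward 6.9 m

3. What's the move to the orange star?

turn right 123°, forward 5.7 m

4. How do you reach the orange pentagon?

turn left 137°, forward 8.6 m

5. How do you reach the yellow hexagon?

turn left 173°, forward 8.3 m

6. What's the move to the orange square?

turn right 151°, forward 3.3 m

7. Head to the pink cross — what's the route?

turn left 164°, forward 10.5 m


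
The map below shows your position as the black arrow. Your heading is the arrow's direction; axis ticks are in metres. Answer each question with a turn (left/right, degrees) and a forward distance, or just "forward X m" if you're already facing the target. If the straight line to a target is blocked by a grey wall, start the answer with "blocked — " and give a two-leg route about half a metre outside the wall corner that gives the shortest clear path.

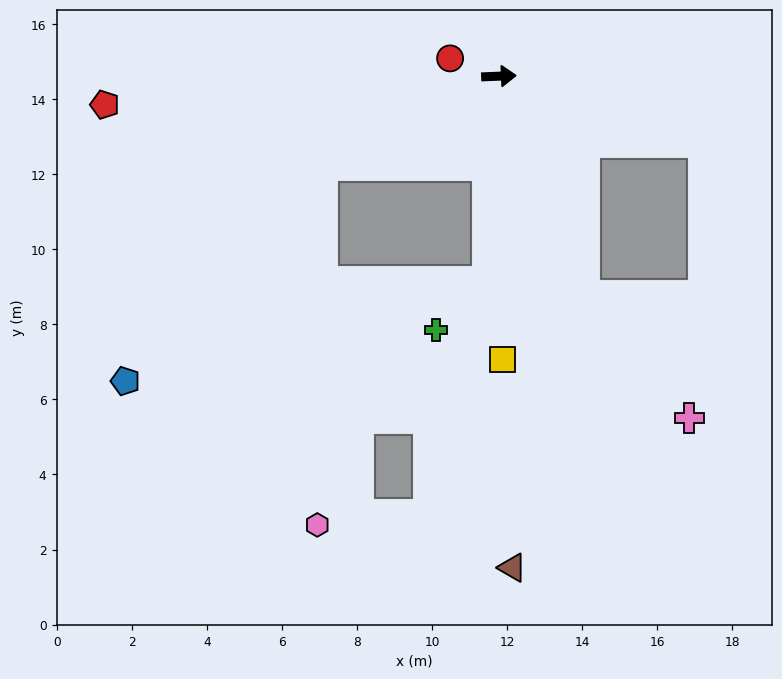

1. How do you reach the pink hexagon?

blocked — turn right 156°, forward 5.3 m, then turn left 63°, forward 9.6 m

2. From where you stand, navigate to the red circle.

turn left 158°, forward 1.4 m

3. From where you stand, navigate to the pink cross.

blocked — turn right 71°, forward 6.3 m, then turn left 19°, forward 4.3 m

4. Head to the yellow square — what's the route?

turn right 92°, forward 7.6 m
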